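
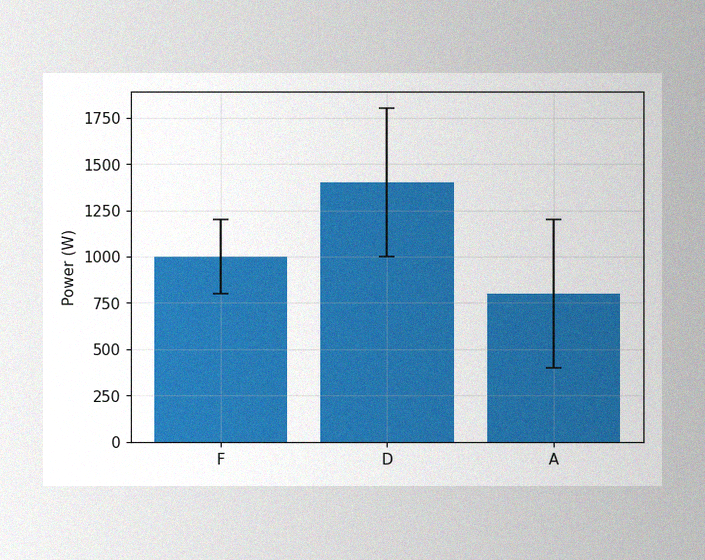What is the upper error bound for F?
1200W

The image has some photo noise and uneven lighting. The F bar's upper whisker reaches 1200W.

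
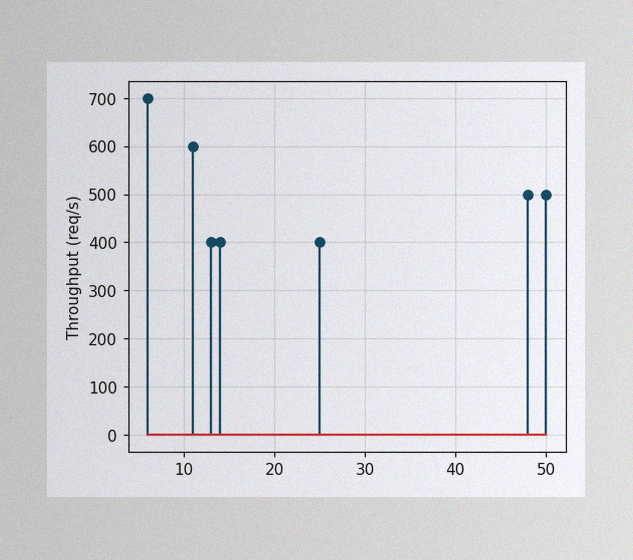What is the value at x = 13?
400req/s

The image has some photo noise and uneven lighting. The stem at x=13 reaches 400req/s.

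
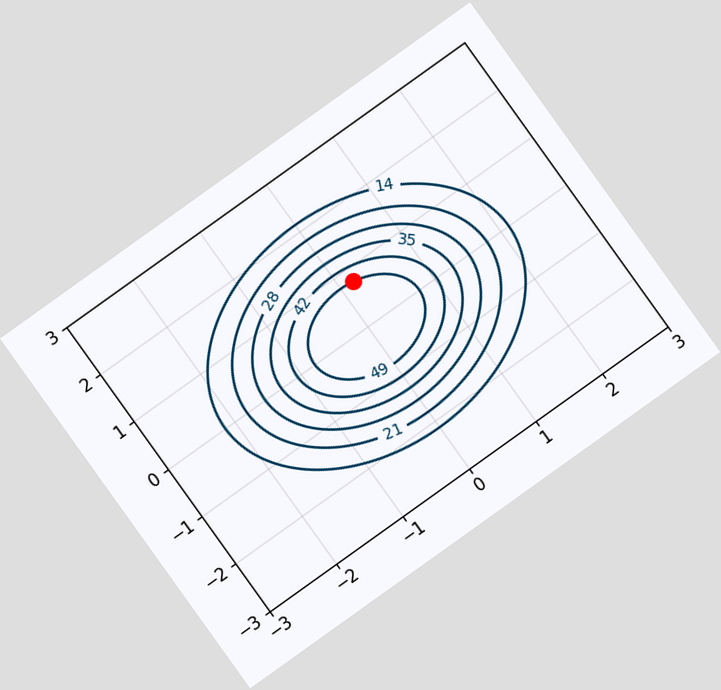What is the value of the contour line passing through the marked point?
49

The chart is tilted about 36° counter-clockwise. The marked point sits on the contour labelled 49.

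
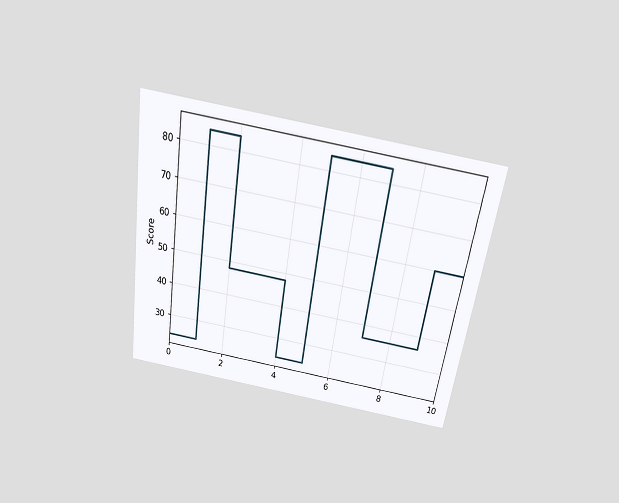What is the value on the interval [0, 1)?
24

The chart is tilted about 9° clockwise and viewed slightly from above. On [0, 1) the step sits at 24.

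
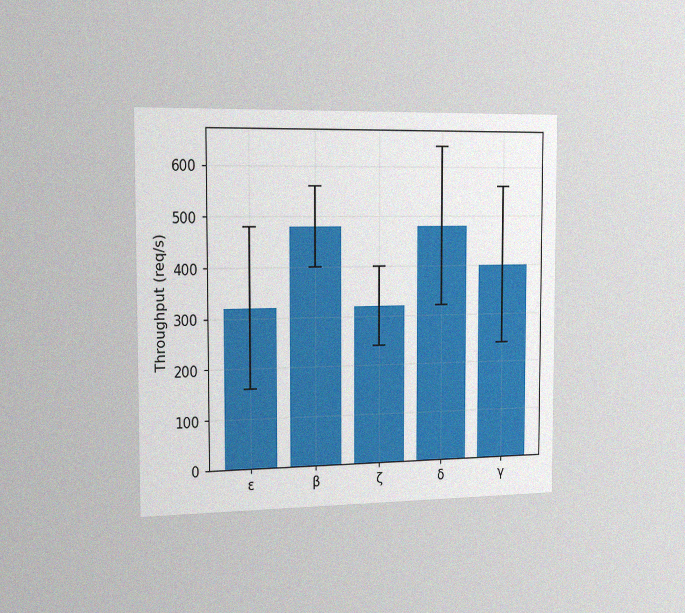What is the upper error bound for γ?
The chart is viewed slightly from the left, with some photo noise. The γ bar's upper whisker reaches 560req/s.

560req/s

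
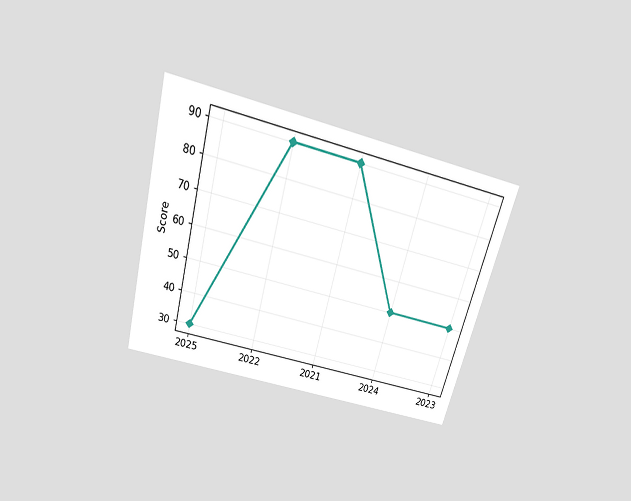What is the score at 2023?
50

The chart is tilted about 15° clockwise and viewed slightly from above. At 2023, the line is at 50.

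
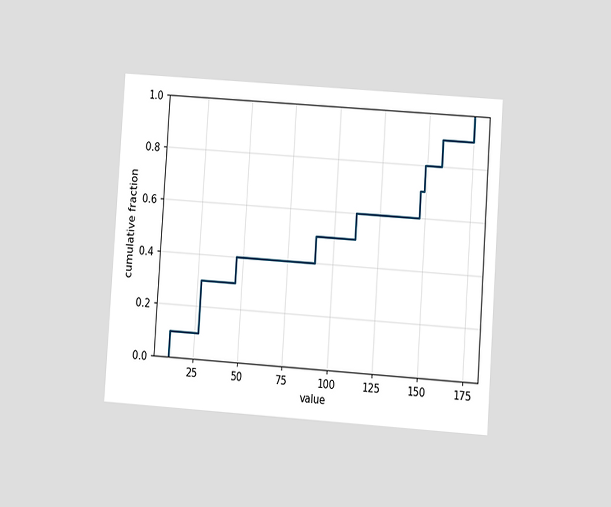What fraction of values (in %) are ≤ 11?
10%

The chart is tilted about 4° clockwise and viewed at a slight angle. At x=11 the ECDF step is at 10%.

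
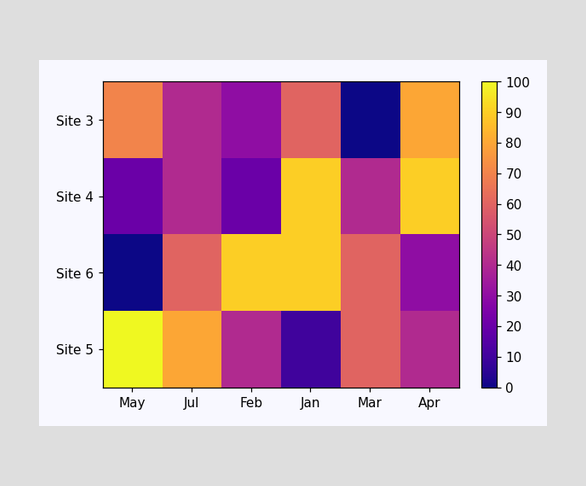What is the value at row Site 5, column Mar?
60

Matching cell (Site 5, Mar) against the colorbar gives 60.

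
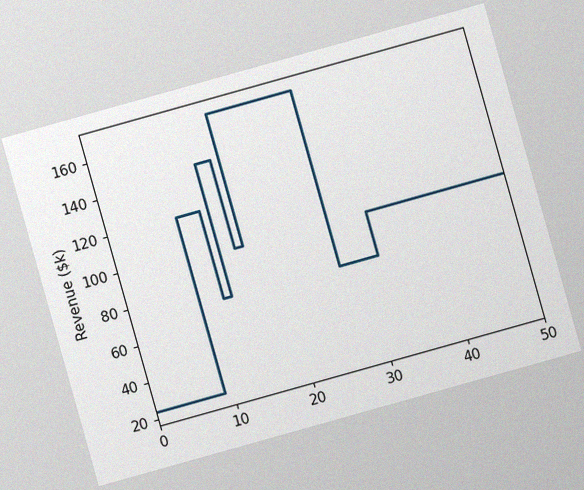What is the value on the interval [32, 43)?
$96k

The chart is tilted about 16° counter-clockwise, with some photo noise. On [32, 43) the step sits at $96k.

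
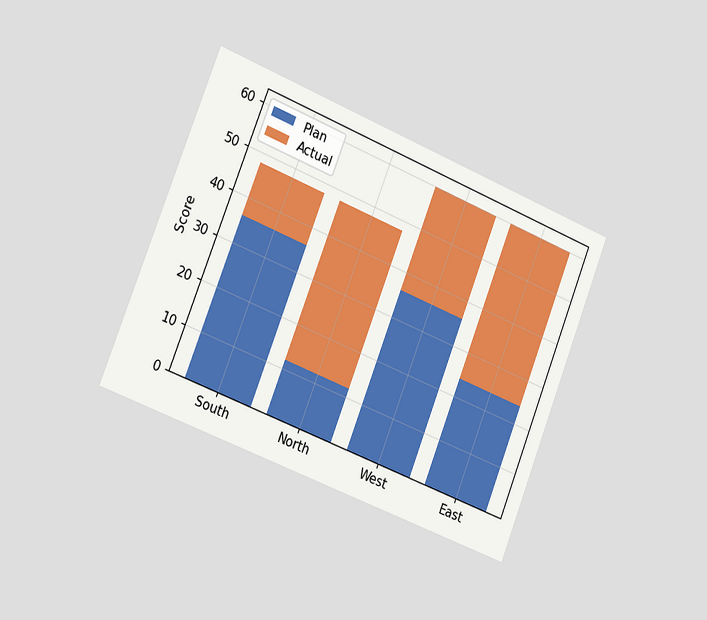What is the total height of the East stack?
The chart is tilted about 22° clockwise and viewed slightly from the left. The East stack's top reaches 60 on the y-axis.

60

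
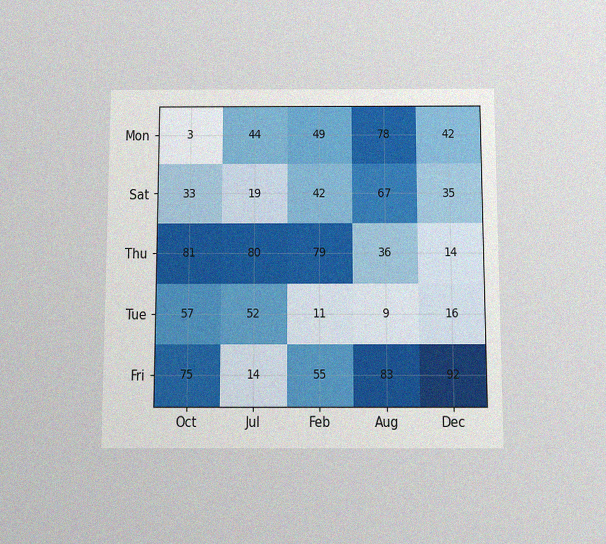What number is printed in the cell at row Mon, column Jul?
The chart is viewed slightly from below, with some photo noise. The (Mon, Jul) cell reads 44.

44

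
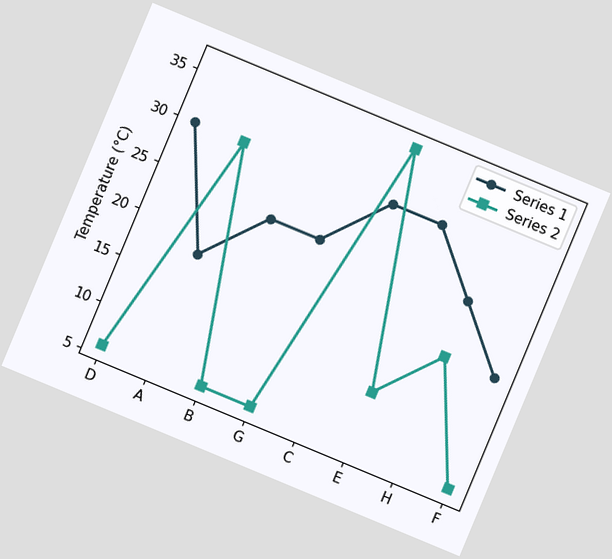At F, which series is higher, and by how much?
Series 1, by 12°C

The chart is tilted about 23° clockwise. At F, Series 1 sits above the other line by 12°C.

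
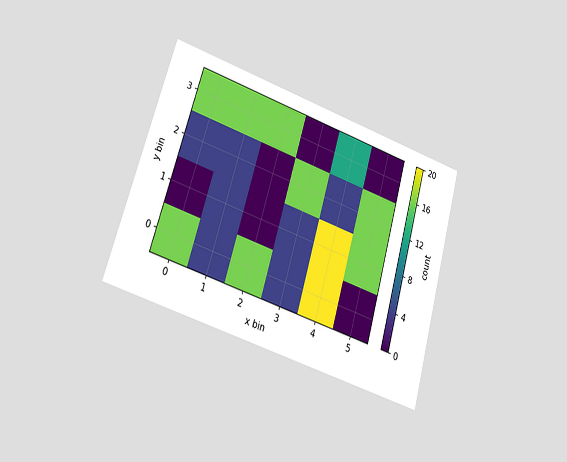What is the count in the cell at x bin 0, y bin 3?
The chart is tilted about 16° clockwise and viewed at a slight angle. Matching the cell (0, 3) against the colorbar gives 16.

16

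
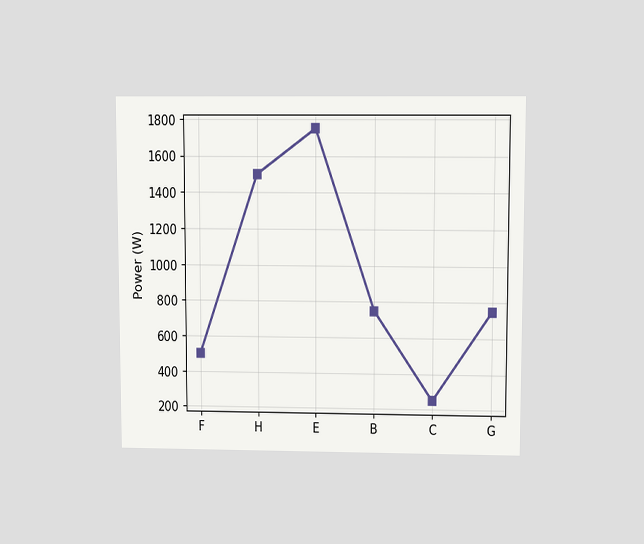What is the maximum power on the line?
1750W

The chart is viewed slightly from above. The highest point is at E, and reading across to the y-axis gives 1750W.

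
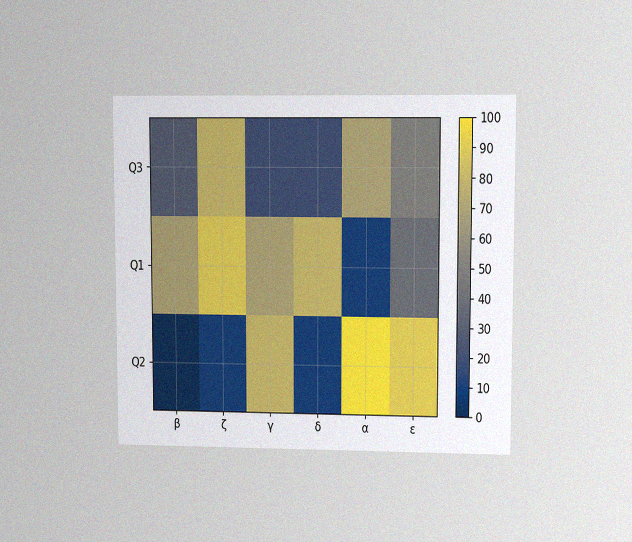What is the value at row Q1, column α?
10

The chart is viewed at a slight angle, with some photo noise. Matching cell (Q1, α) against the colorbar gives 10.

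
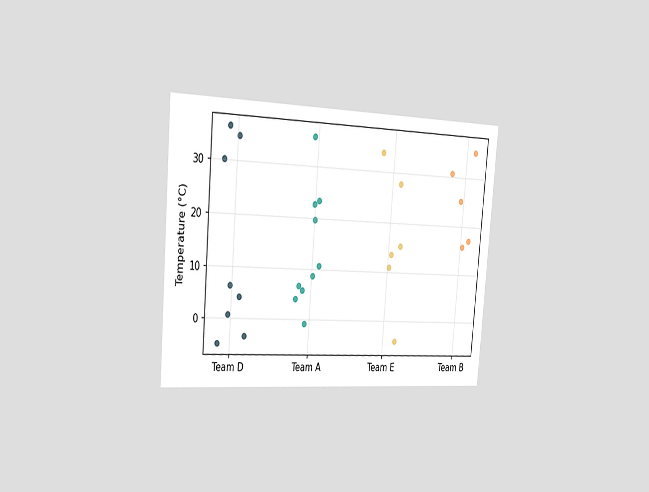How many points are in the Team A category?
10

The chart is tilted about 5° clockwise and viewed slightly from the left. Counting the markers in the Team A column gives 10.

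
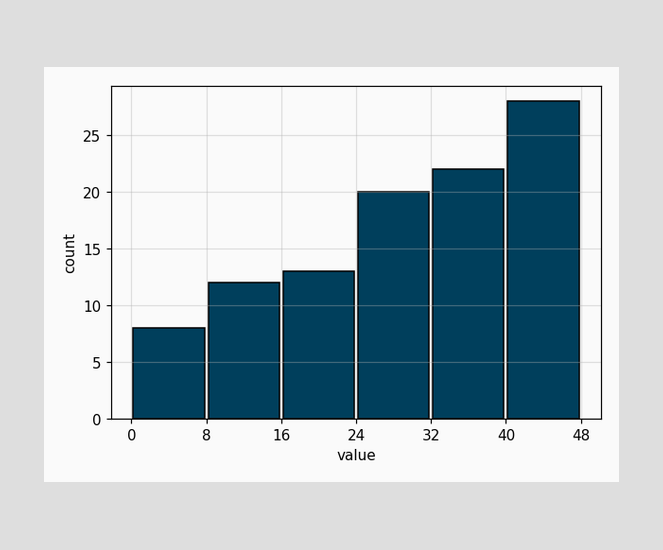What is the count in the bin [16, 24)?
The [16, 24) bin has height 13.

13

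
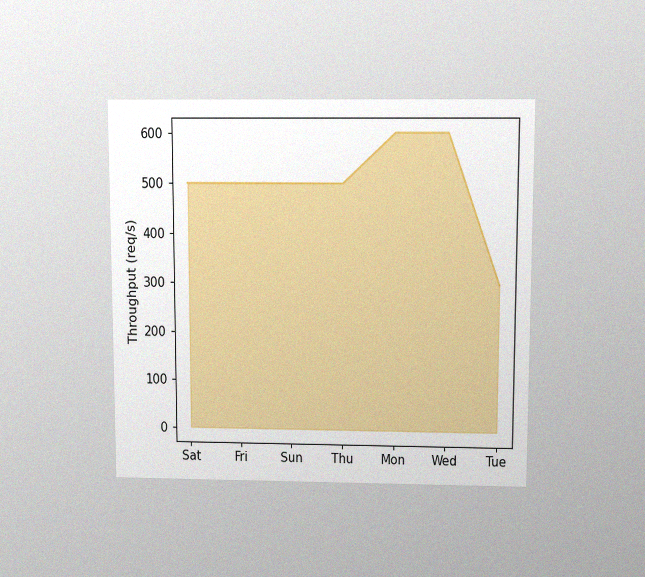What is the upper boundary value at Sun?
500req/s

The chart is viewed slightly from above, with some photo noise. At Sun the upper boundary is at 500req/s.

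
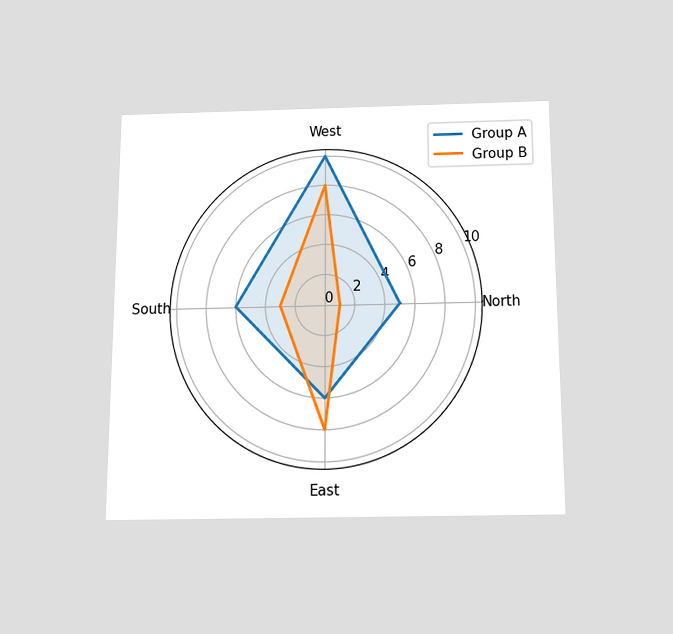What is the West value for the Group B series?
The chart is viewed slightly from below. On the West axis, Group B reaches 8.

8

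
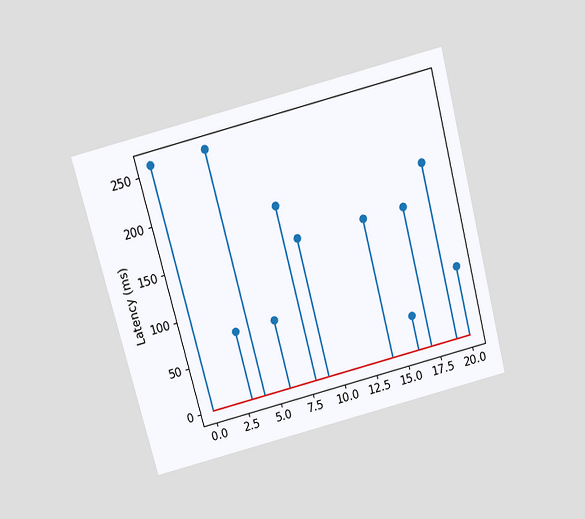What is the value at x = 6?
The chart is tilted about 15° counter-clockwise and viewed slightly from above. The stem at x=6 reaches 74ms.

74ms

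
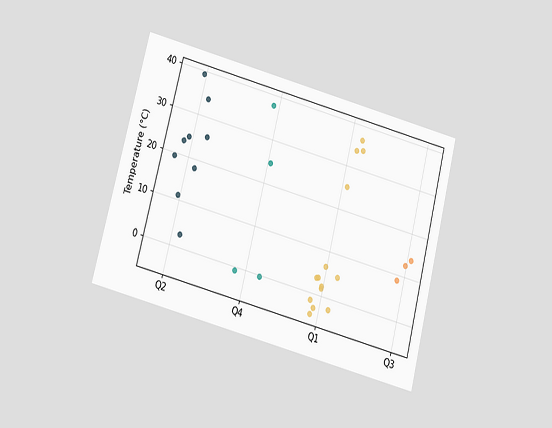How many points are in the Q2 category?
9

The chart is tilted about 15° clockwise and viewed slightly from below. Counting the markers in the Q2 column gives 9.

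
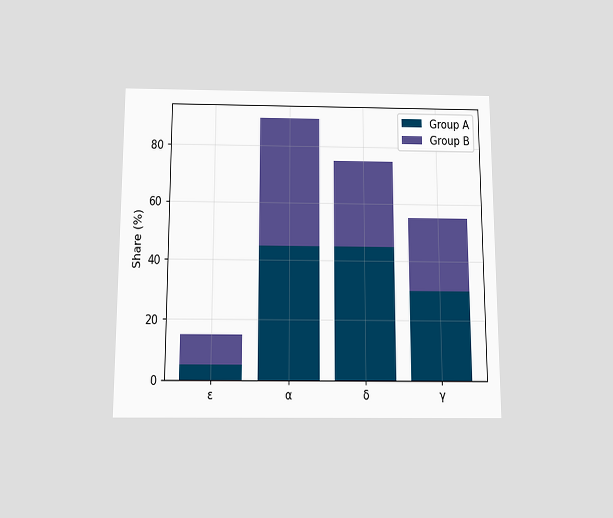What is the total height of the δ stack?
The chart is viewed slightly from below. The δ stack's top reaches 75% on the y-axis.

75%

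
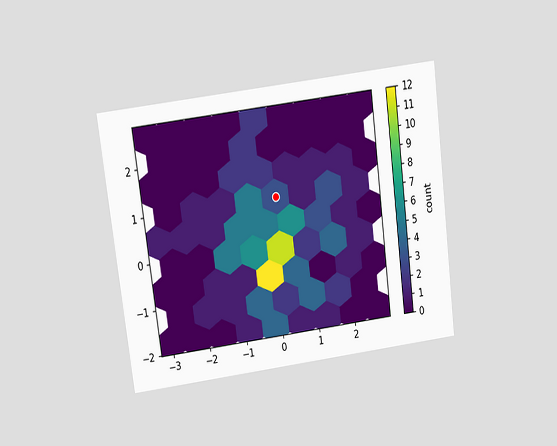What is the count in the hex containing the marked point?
3

The chart is tilted about 7° counter-clockwise and viewed at a slight angle. The marked hex reads 3 on the colorbar.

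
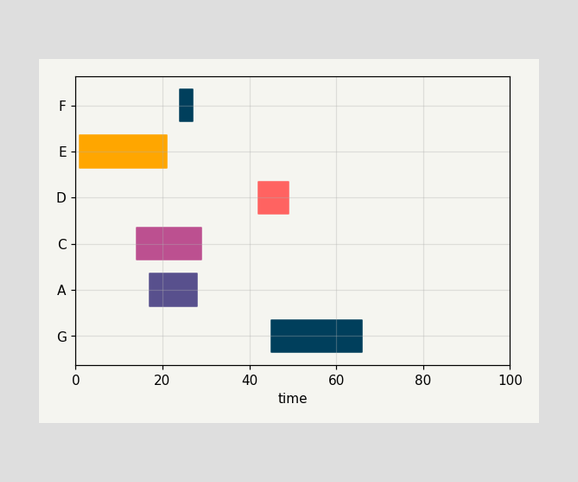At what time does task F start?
The F bar begins at t=24.

24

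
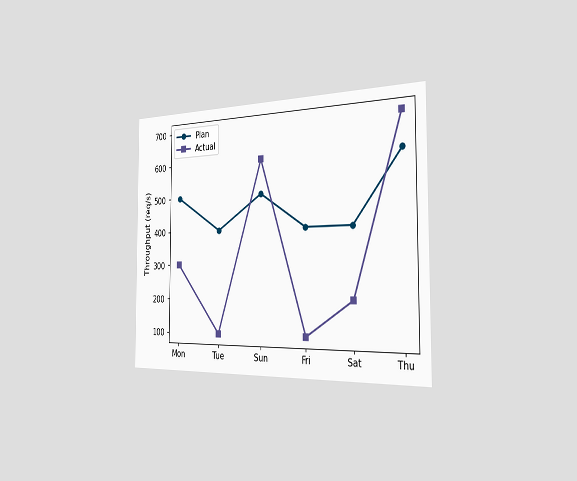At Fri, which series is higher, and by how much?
Plan, by 300req/s

The chart is viewed slightly from the right. At Fri, Plan sits above the other line by 300req/s.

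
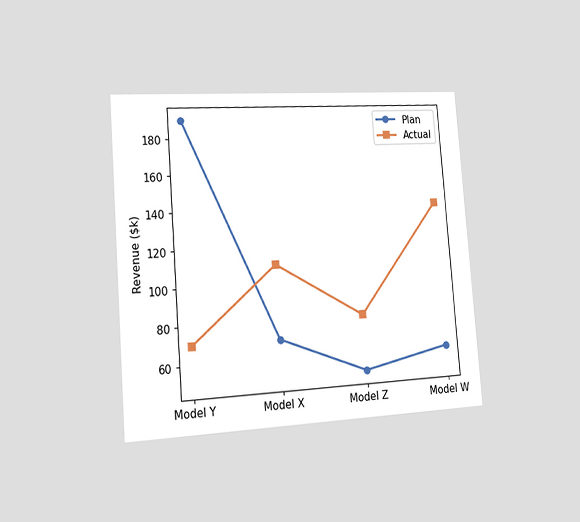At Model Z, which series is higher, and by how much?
The chart is tilted about 4° counter-clockwise and viewed slightly from the left. At Model Z, Actual sits above the other line by $30k.

Actual, by $30k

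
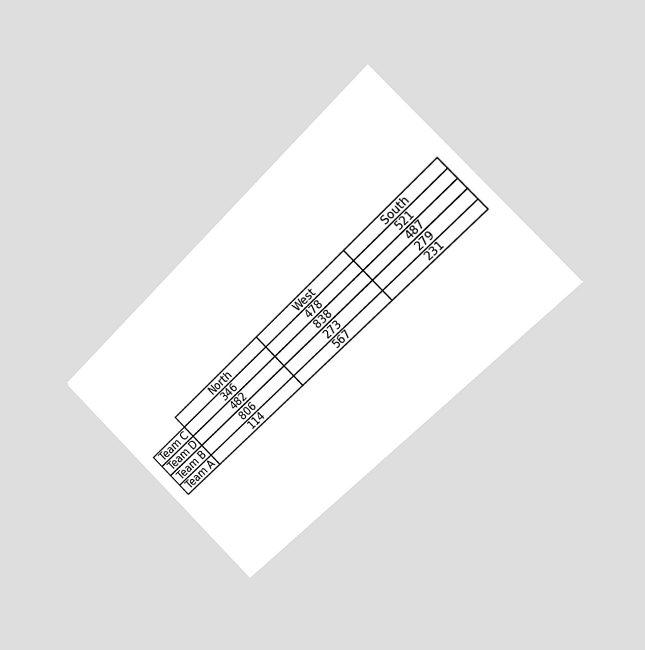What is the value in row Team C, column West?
The chart is tilted about 45° counter-clockwise and viewed at a slight angle. The (Team C, West) cell reads 478.

478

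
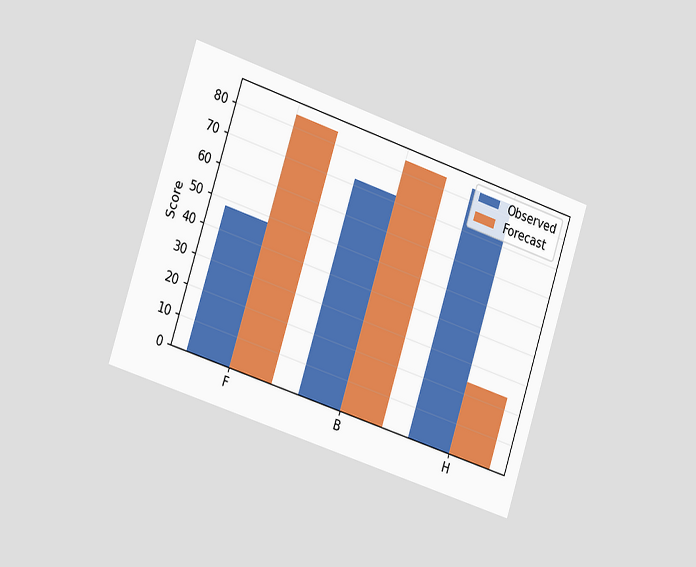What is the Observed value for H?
84

The chart is tilted about 18° clockwise and viewed slightly from the left. The Observed bar at H reaches 84 on the y-axis.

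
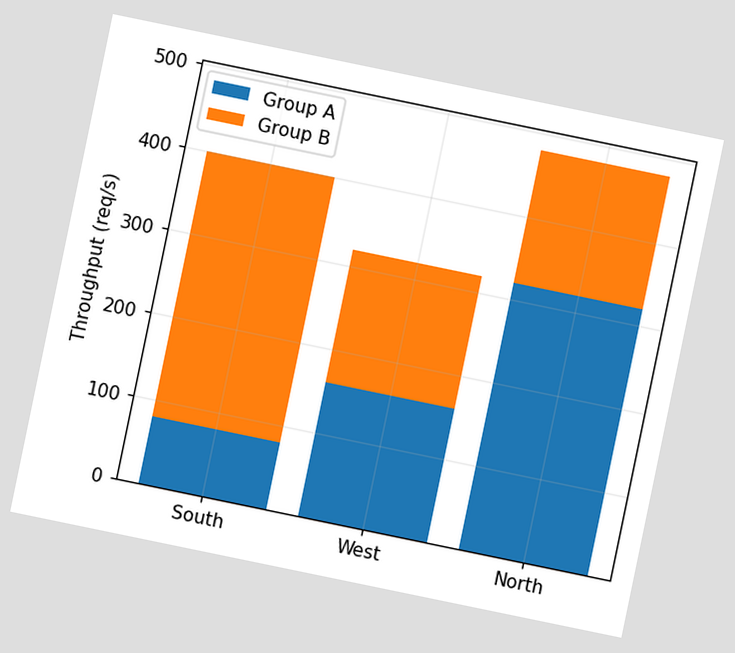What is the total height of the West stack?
The chart is tilted about 12° clockwise. The West stack's top reaches 320req/s on the y-axis.

320req/s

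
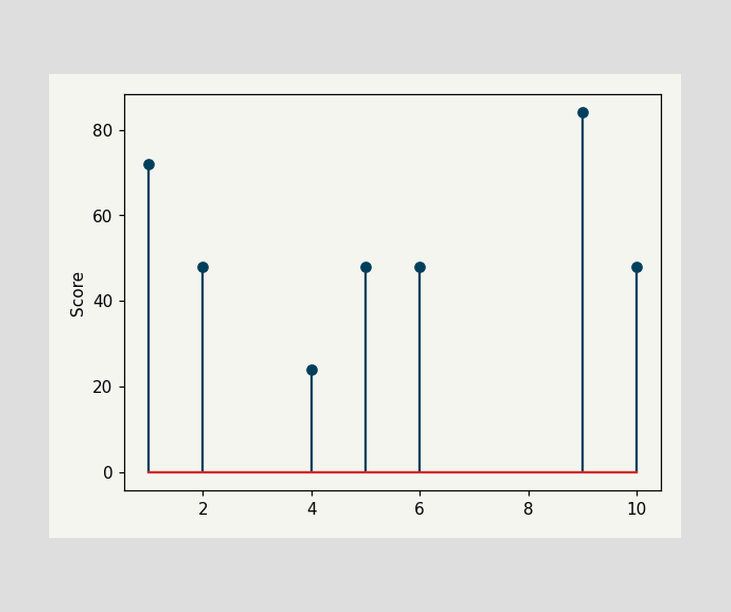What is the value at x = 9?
The stem at x=9 reaches 84.

84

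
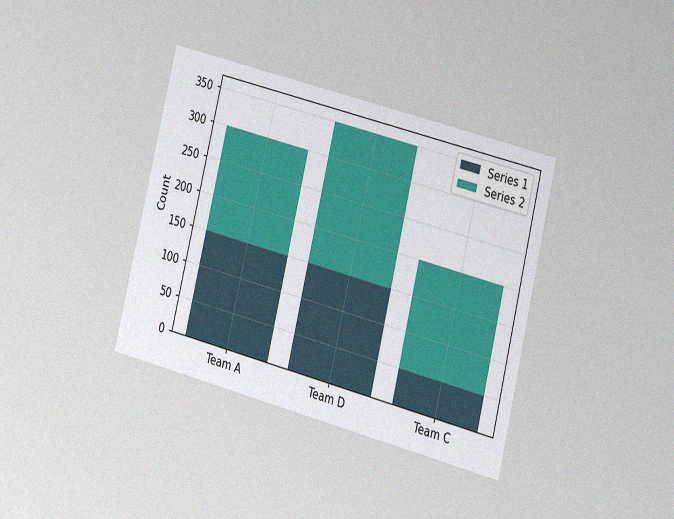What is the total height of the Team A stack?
300

The chart is tilted about 14° clockwise and viewed at a slight angle, with some photo noise. The Team A stack's top reaches 300 on the y-axis.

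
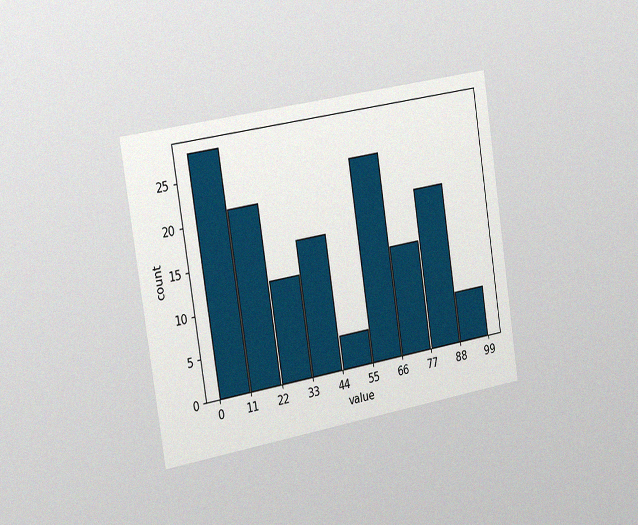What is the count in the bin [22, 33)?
12

The chart is tilted about 9° counter-clockwise and viewed slightly from the left, with some photo noise. The [22, 33) bin has height 12.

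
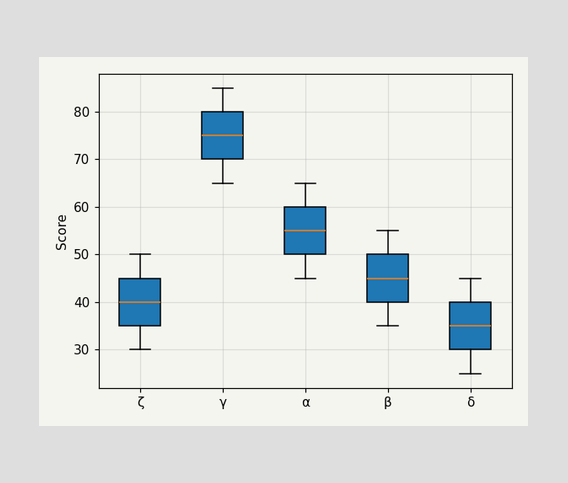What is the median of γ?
75

The median line in the γ box sits at 75.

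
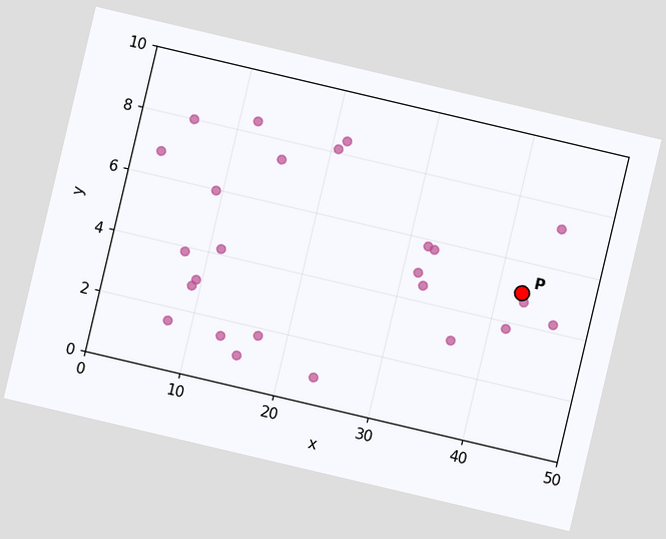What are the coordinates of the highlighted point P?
(42.5, 5)

The chart is tilted about 13° clockwise. Following the gridlines from P to each axis, P sits at (42.5, 5).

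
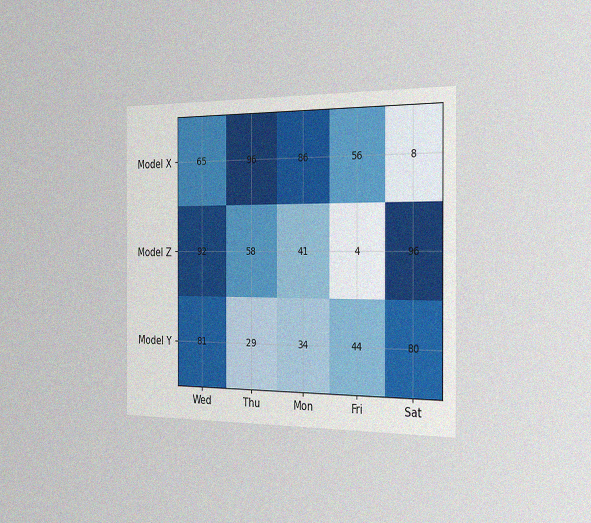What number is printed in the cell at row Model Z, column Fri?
The chart is viewed slightly from the right, with some photo noise. The (Model Z, Fri) cell reads 4.

4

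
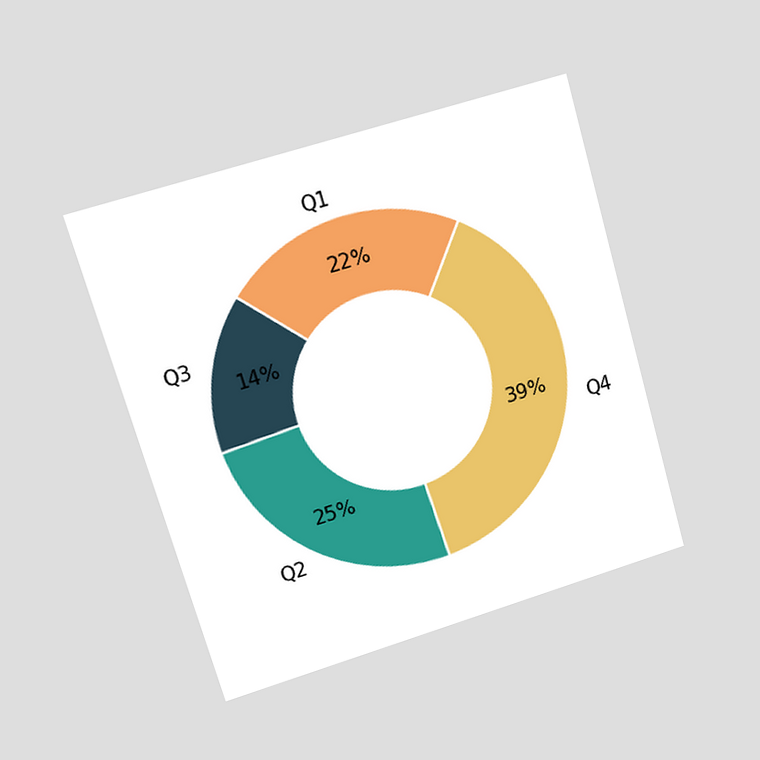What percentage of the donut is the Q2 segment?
25%

The chart is tilted about 16° counter-clockwise and viewed at a slight angle. The Q2 segment takes up 25% of the ring.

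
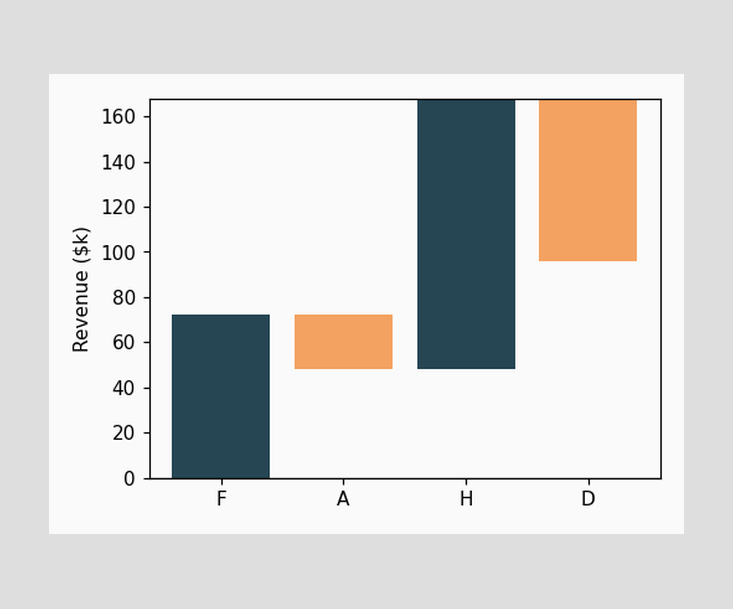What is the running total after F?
$72k

After F the running total reaches $72k.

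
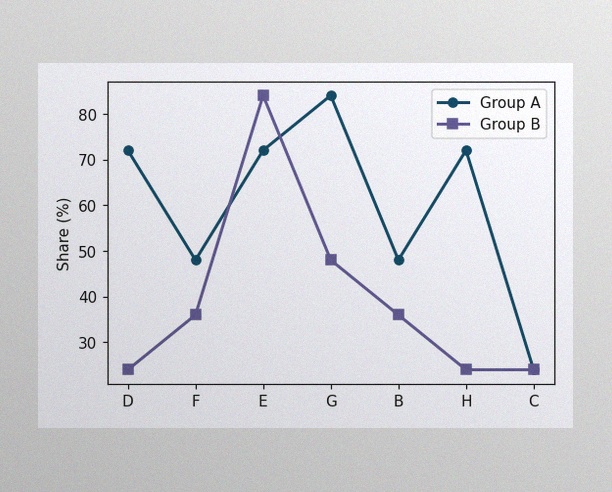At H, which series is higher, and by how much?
The image has some photo noise and uneven lighting. At H, Group A sits above the other line by 48%.

Group A, by 48%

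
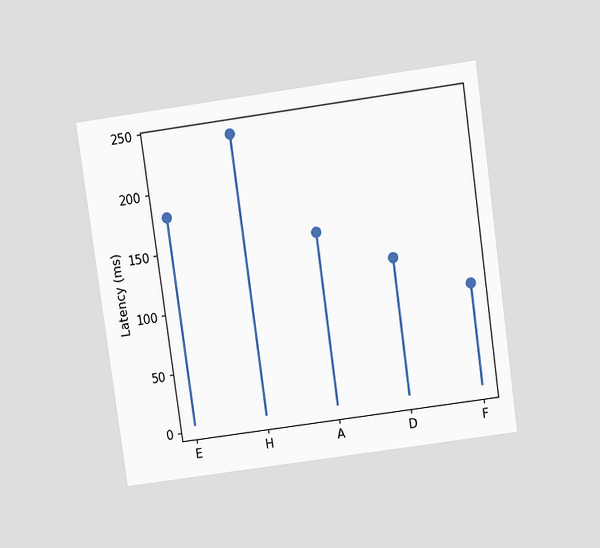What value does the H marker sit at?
240ms

The chart is tilted about 8° counter-clockwise and viewed slightly from above. The H marker sits at 240ms.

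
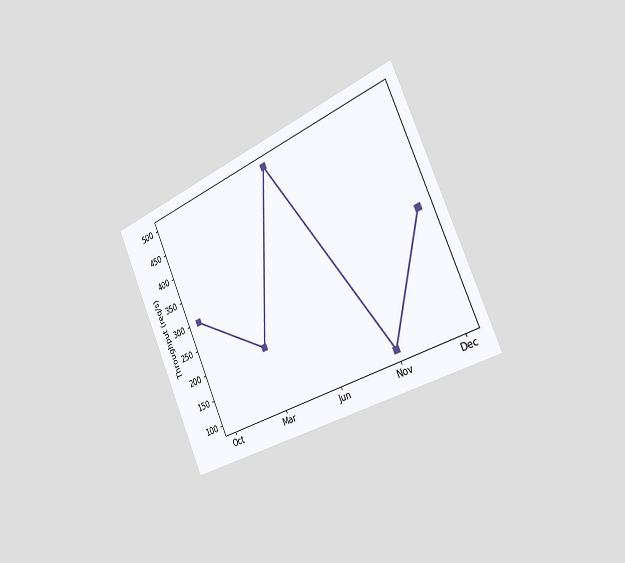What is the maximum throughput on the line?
The chart is tilted about 24° counter-clockwise and viewed slightly from the right. The highest point is at Jun, and reading across to the y-axis gives 500req/s.

500req/s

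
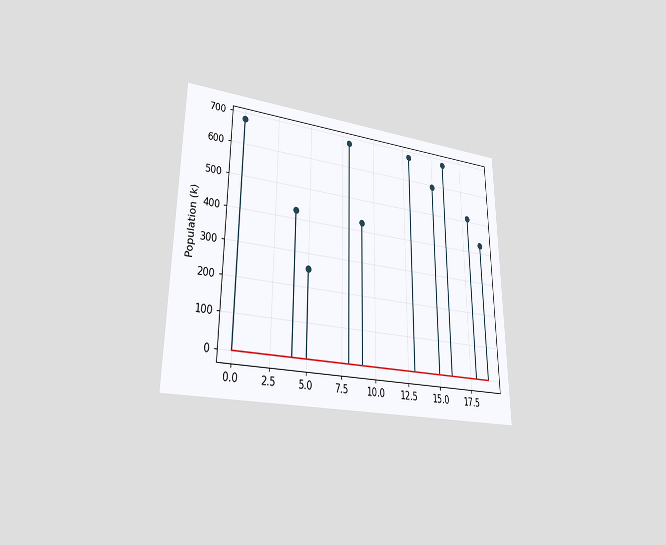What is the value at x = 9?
The chart is viewed at a slight angle. The stem at x=9 reaches 425k.

425k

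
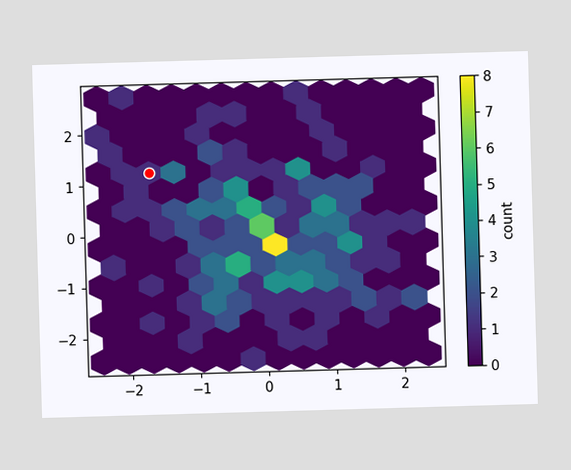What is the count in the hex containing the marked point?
The marked hex reads 1 on the colorbar.

1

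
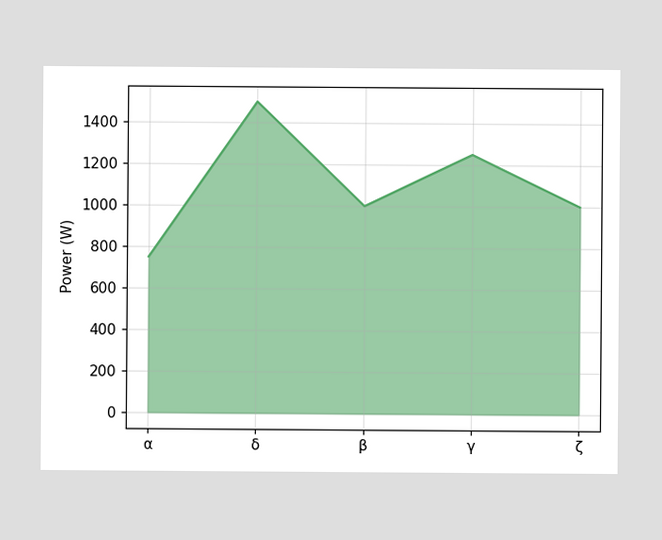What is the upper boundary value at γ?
1250W

At γ the upper boundary is at 1250W.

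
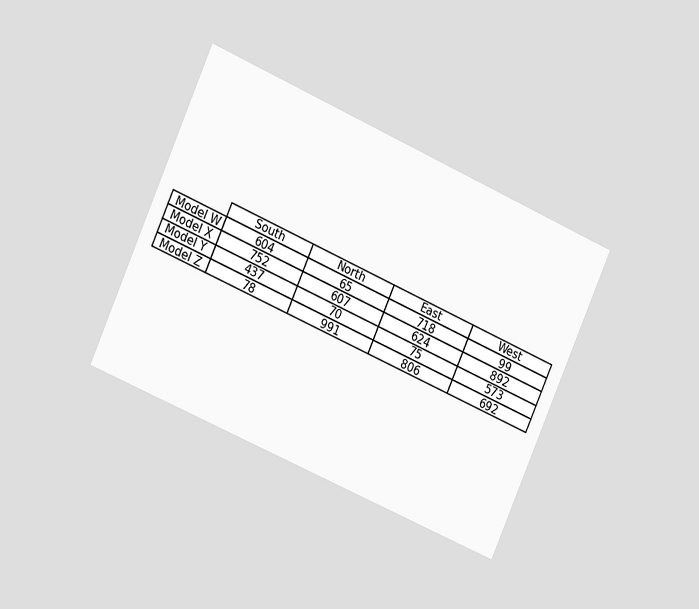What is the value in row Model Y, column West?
573

The chart is tilted about 24° clockwise and viewed slightly from the left. The (Model Y, West) cell reads 573.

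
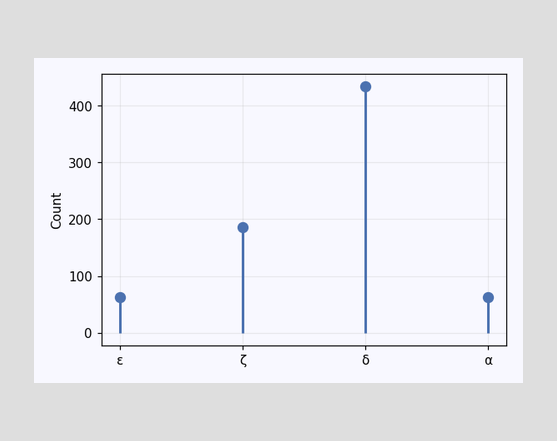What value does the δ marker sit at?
434

The δ marker sits at 434.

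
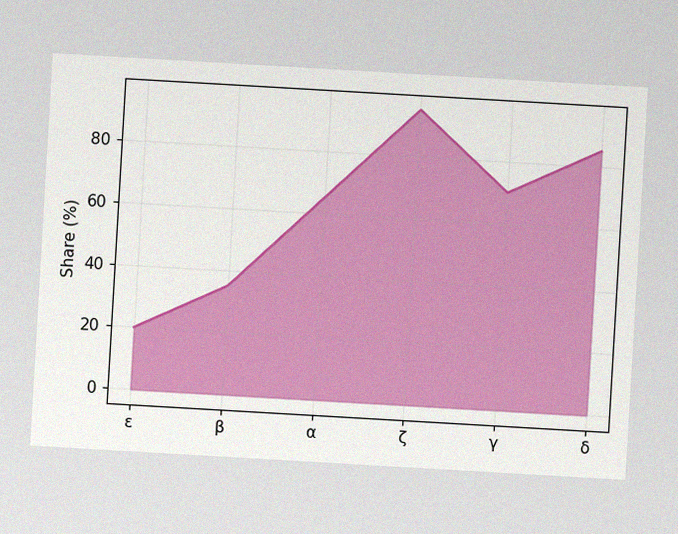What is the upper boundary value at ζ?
The chart is tilted about 3° clockwise, with some photo noise. At ζ the upper boundary is at 95%.

95%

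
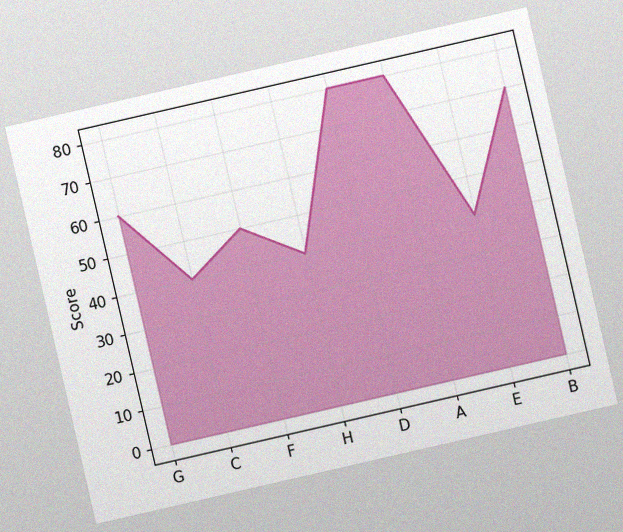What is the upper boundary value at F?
50

The chart is tilted about 13° counter-clockwise, with some photo noise. At F the upper boundary is at 50.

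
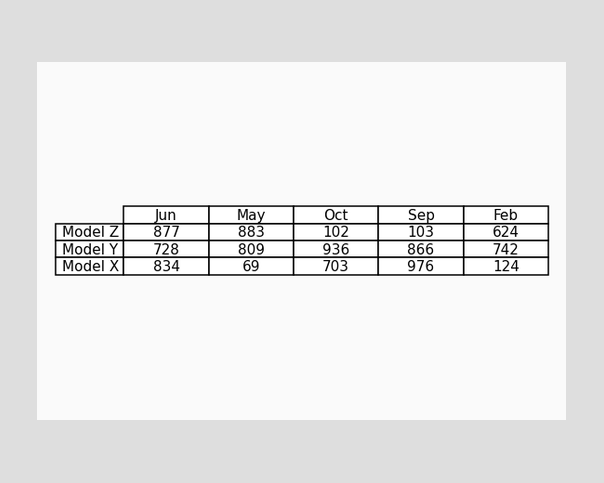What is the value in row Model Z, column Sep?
103

The (Model Z, Sep) cell reads 103.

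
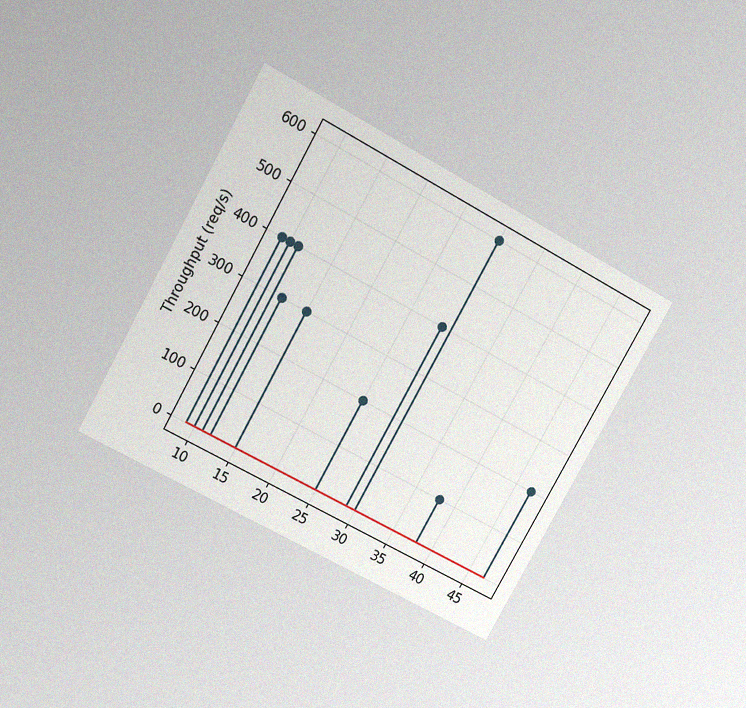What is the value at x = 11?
400req/s

The chart is tilted about 29° clockwise and viewed slightly from above, with some photo noise. The stem at x=11 reaches 400req/s.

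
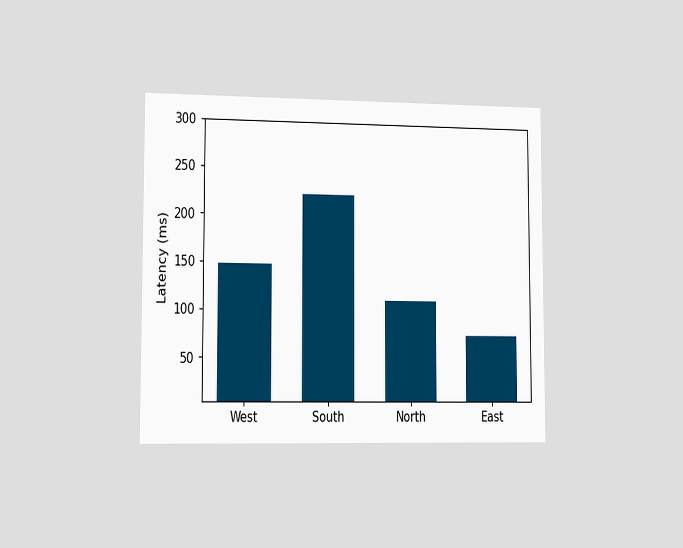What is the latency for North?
111ms

The chart is viewed slightly from the left. Reading along the chart's y-axis, the North bar reaches 111ms.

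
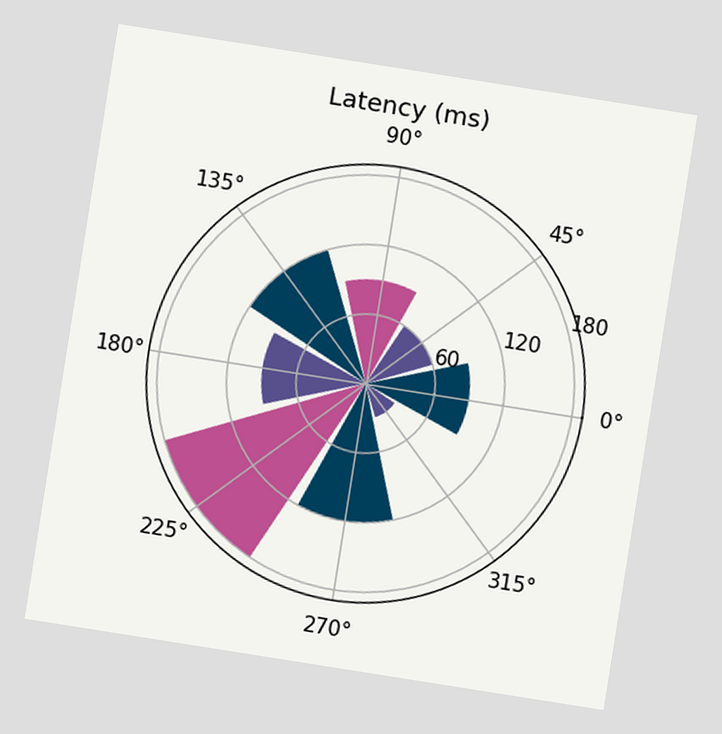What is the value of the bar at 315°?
30ms

The chart is tilted about 9° clockwise. The bar at 315° reaches 30ms on the radial axis.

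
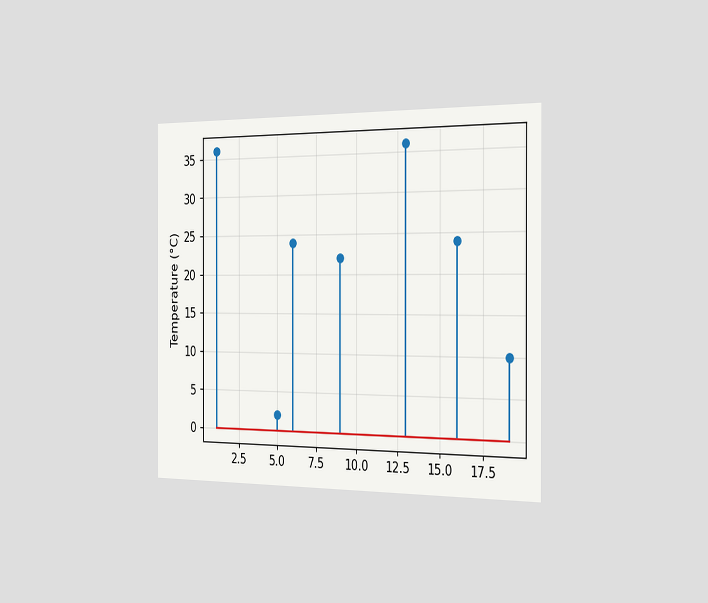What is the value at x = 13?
36°C

The chart is viewed slightly from the right. The stem at x=13 reaches 36°C.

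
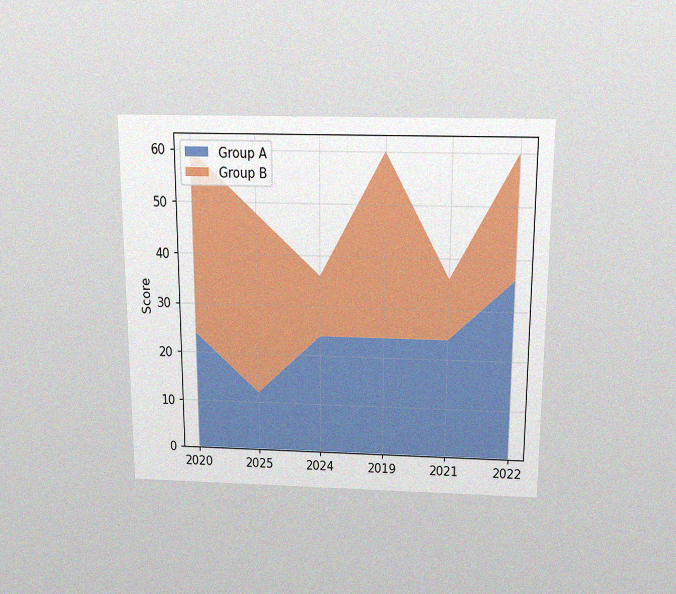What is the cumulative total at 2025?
48

The chart is viewed slightly from above, with some photo noise. The stacked total at 2025 reaches 48.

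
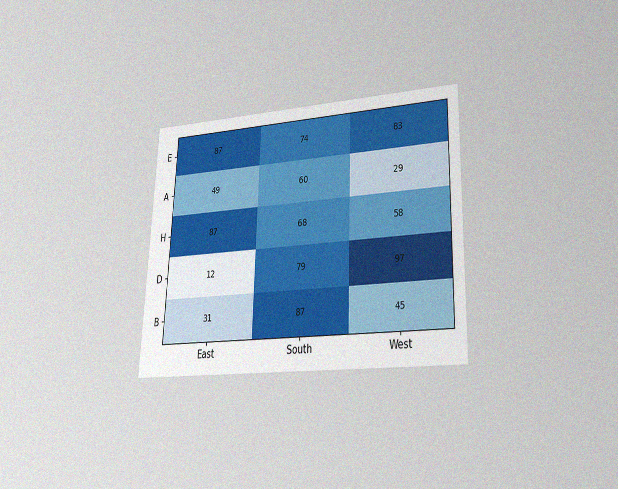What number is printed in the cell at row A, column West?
29

The chart is tilted about 2° clockwise and viewed at a slight angle, with some photo noise. The (A, West) cell reads 29.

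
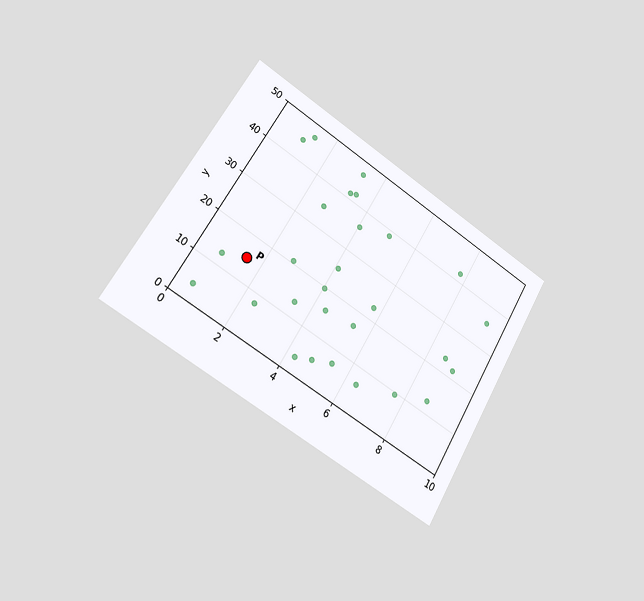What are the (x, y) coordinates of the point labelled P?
The chart is tilted about 31° clockwise and viewed slightly from the left. Following the gridlines from P to each axis, P sits at (1.5, 15).

(1.5, 15)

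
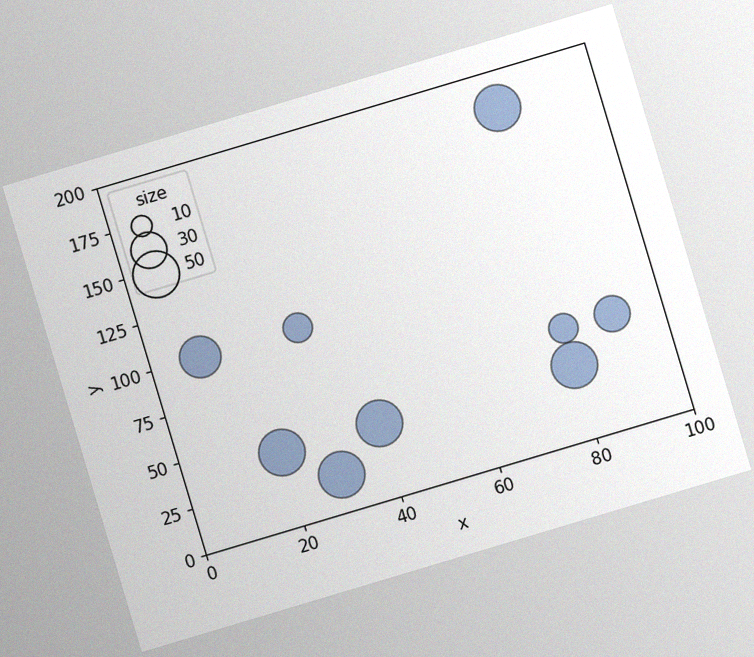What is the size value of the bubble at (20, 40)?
50

The chart is tilted about 17° counter-clockwise, with some photo noise. Matching the bubble at (20, 40) against the size legend gives 50.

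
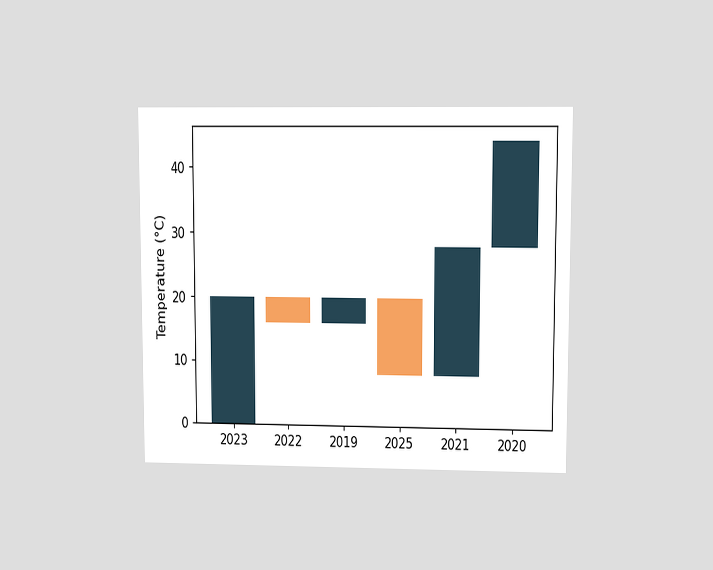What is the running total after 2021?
28°C

The chart is viewed at a slight angle. After 2021 the running total reaches 28°C.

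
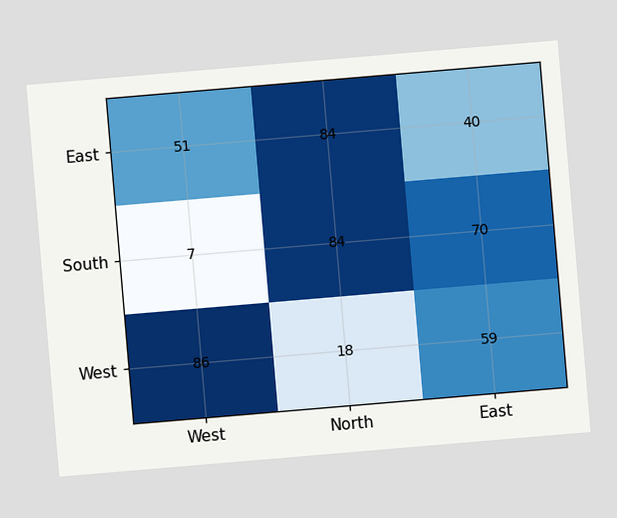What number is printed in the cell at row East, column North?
The chart is tilted about 5° counter-clockwise. The (East, North) cell reads 84.

84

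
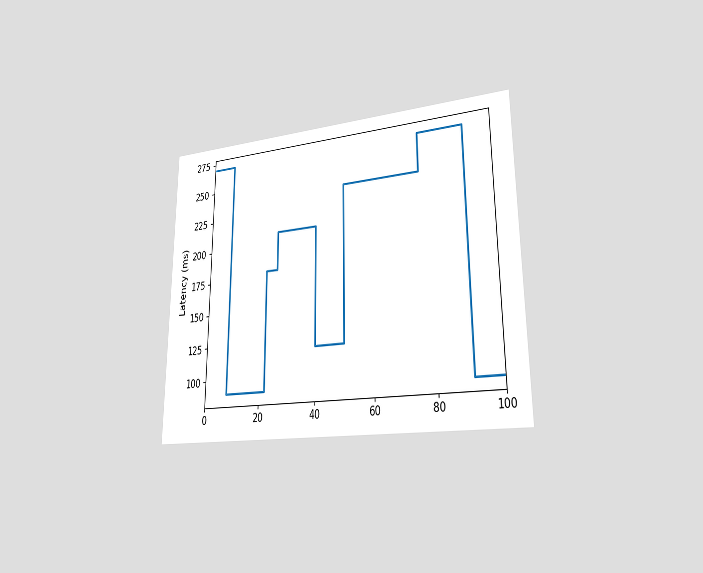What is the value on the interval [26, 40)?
210ms

The chart is viewed slightly from the right. On [26, 40) the step sits at 210ms.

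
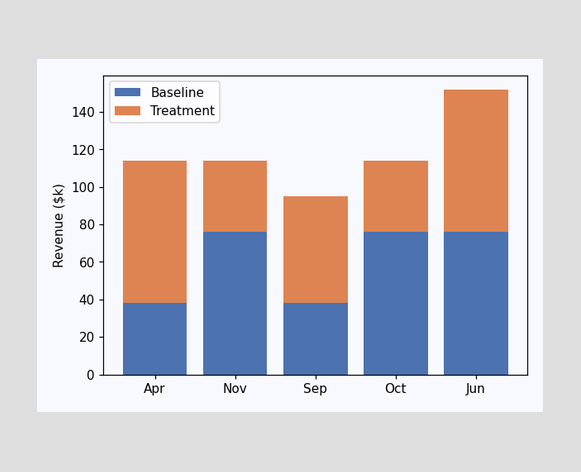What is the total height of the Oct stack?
$114k

The Oct stack's top reaches $114k on the y-axis.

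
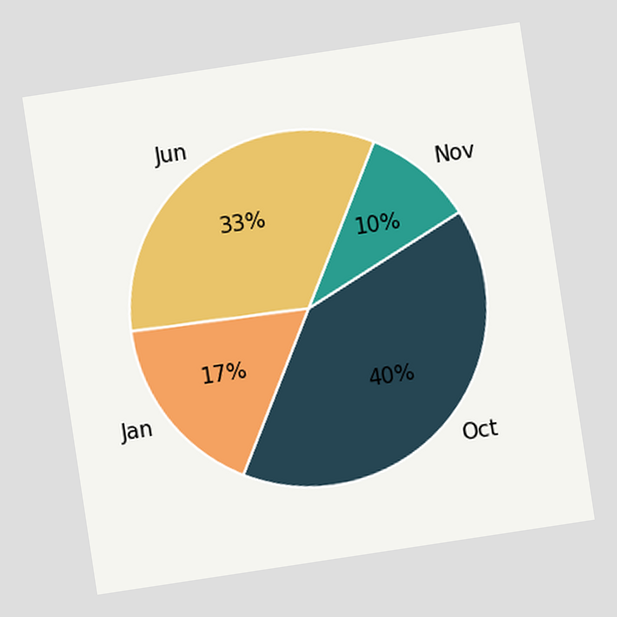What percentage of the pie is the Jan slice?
17%

The chart is tilted about 9° counter-clockwise. The Jan slice takes up 17% of the pie.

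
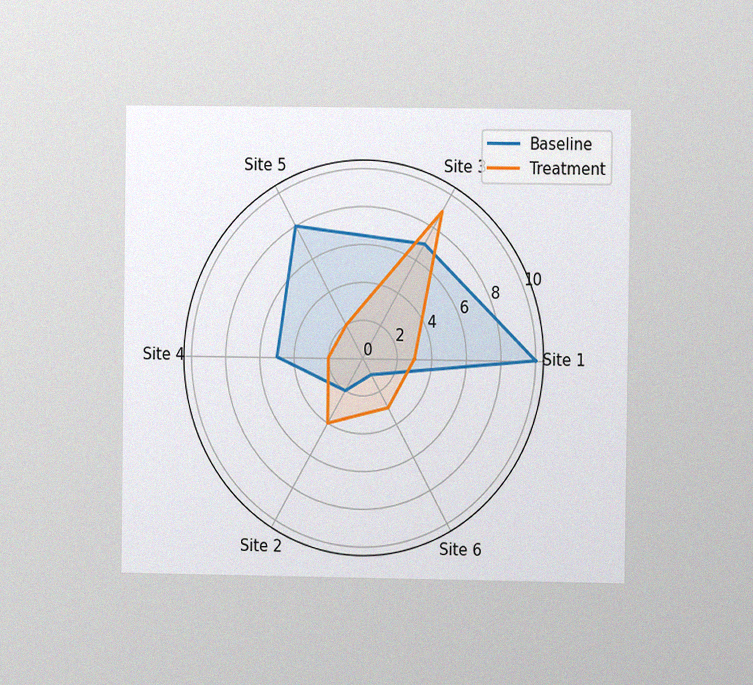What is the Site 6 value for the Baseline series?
The chart is viewed at a slight angle, with some photo noise. On the Site 6 axis, Baseline reaches 1.

1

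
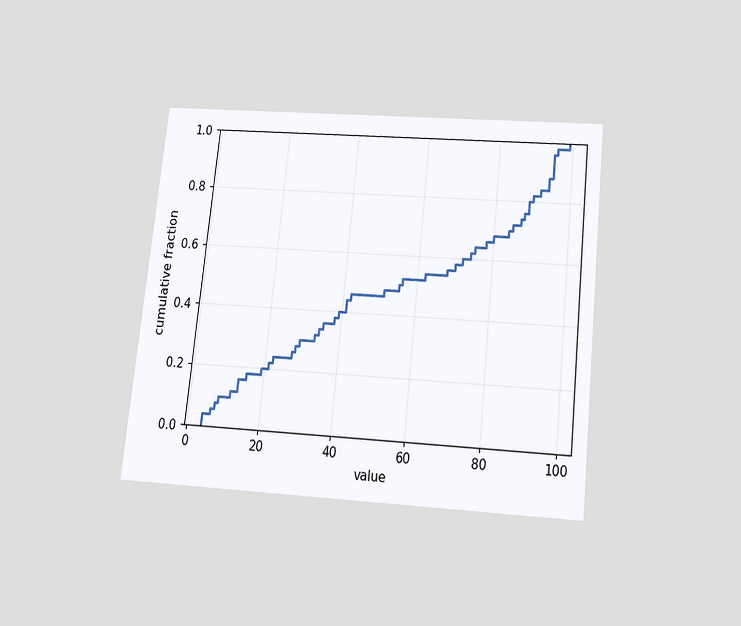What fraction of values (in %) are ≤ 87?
74%

The chart is tilted about 6° clockwise and viewed slightly from below. At x=87 the ECDF step is at 74%.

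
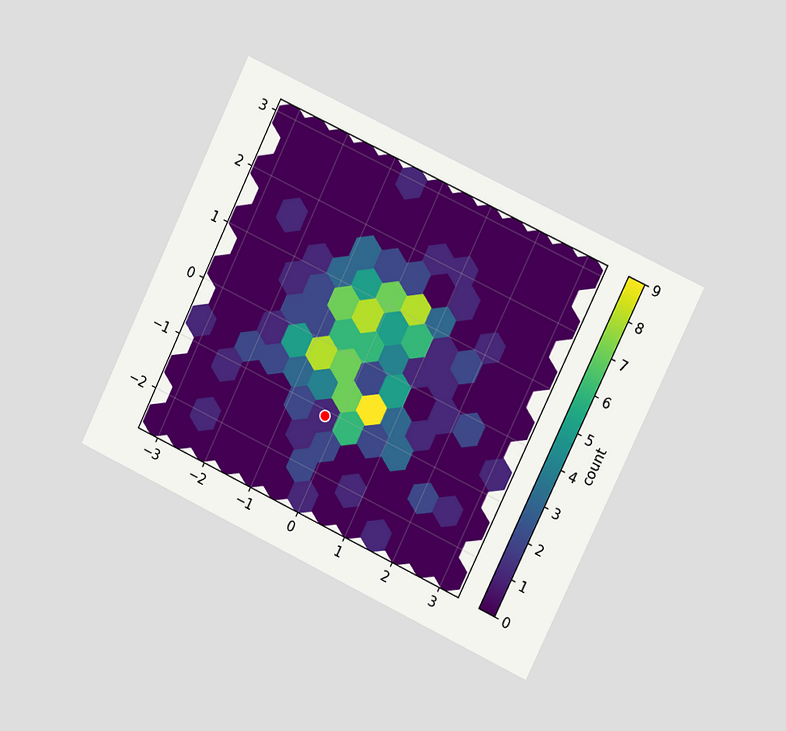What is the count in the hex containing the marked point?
The chart is tilted about 26° clockwise and viewed slightly from the right. The marked hex reads 1 on the colorbar.

1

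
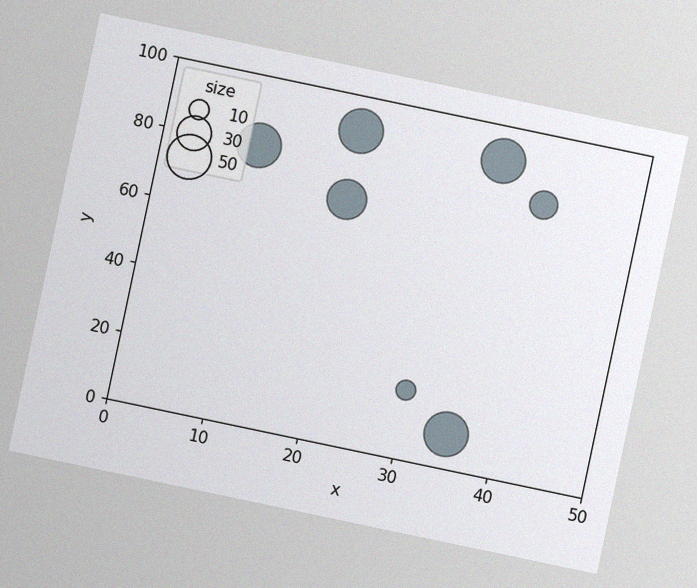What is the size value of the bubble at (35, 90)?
50

The chart is tilted about 12° clockwise, with some photo noise. Matching the bubble at (35, 90) against the size legend gives 50.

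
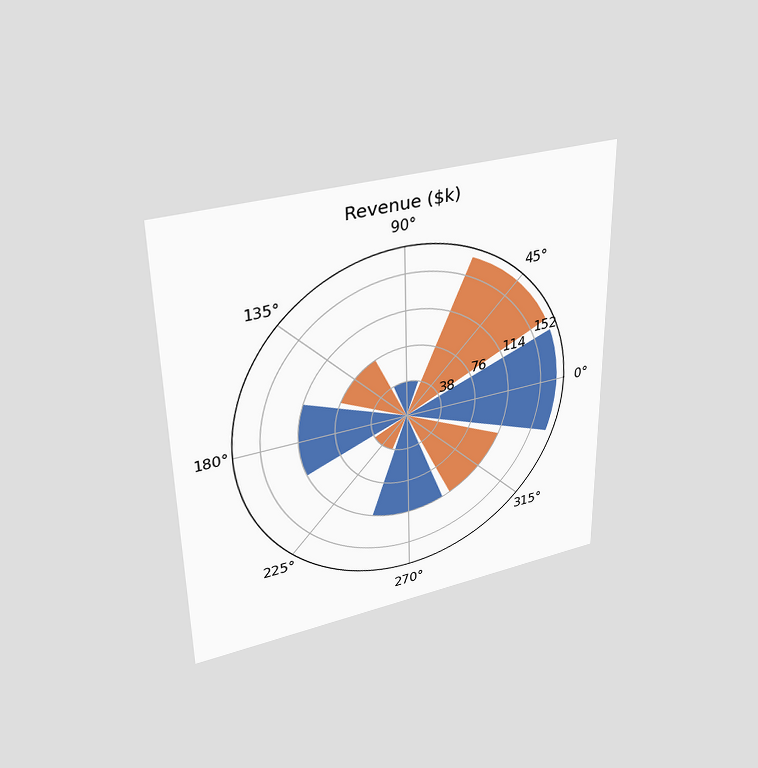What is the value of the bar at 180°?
The chart is viewed slightly from above. The bar at 180° reaches $114k on the radial axis.

$114k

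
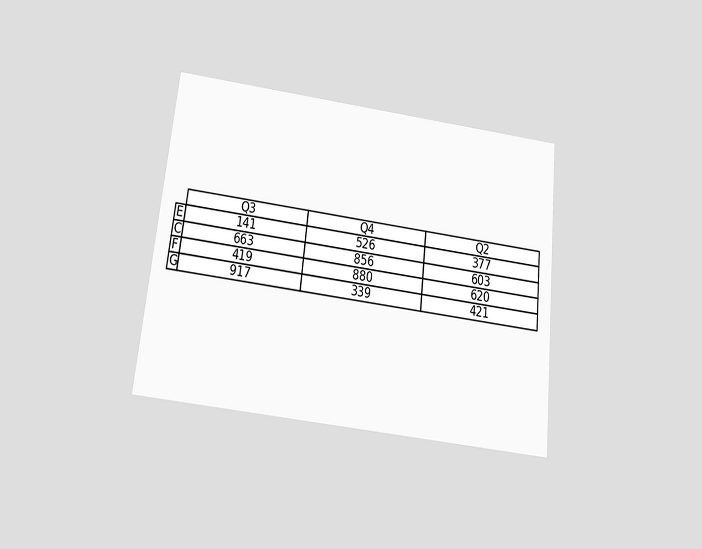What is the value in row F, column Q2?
620

The chart is tilted about 6° clockwise and viewed slightly from below. The (F, Q2) cell reads 620.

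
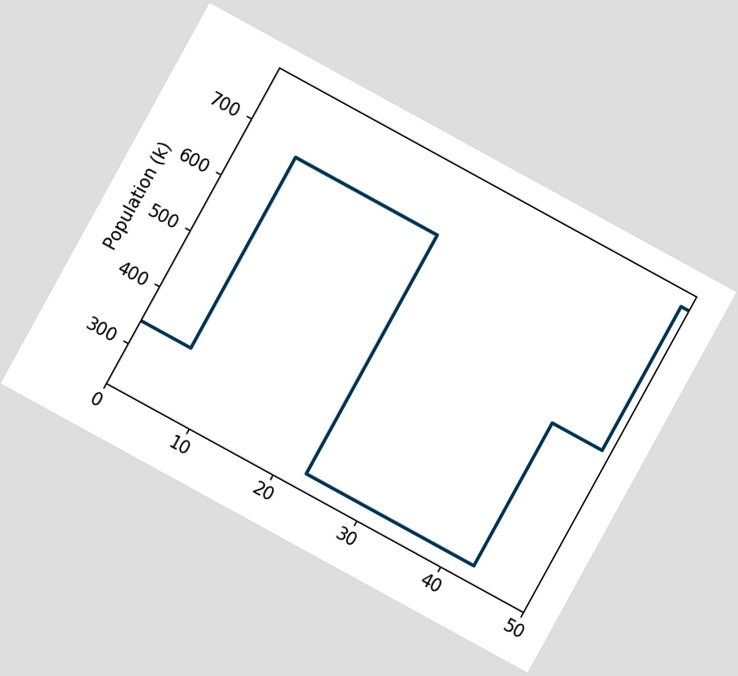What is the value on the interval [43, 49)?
510k

The chart is tilted about 29° clockwise. On [43, 49) the step sits at 510k.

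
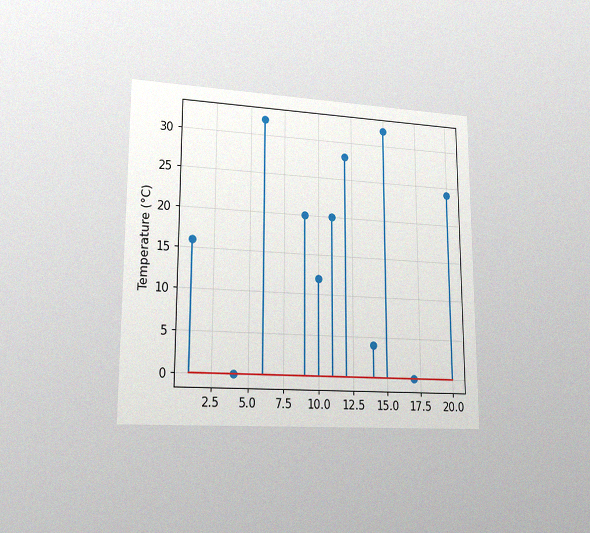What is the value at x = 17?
0°C

The chart is viewed slightly from the left, with some photo noise. The stem at x=17 reaches 0°C.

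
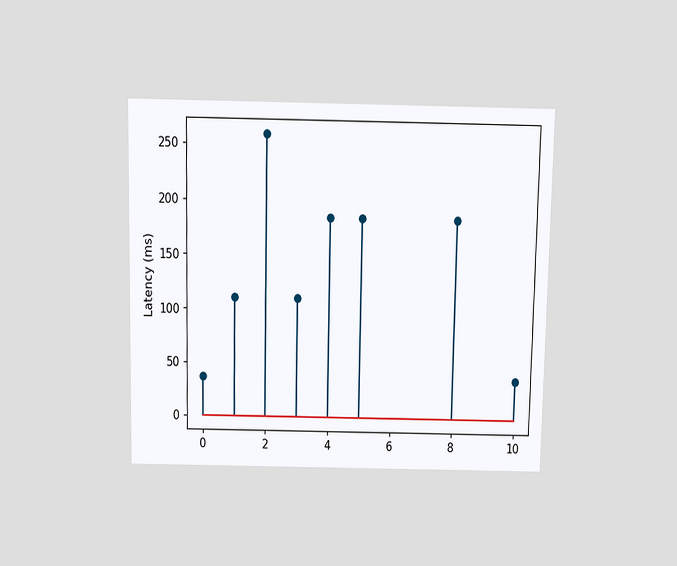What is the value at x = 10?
37ms

The chart is viewed slightly from above. The stem at x=10 reaches 37ms.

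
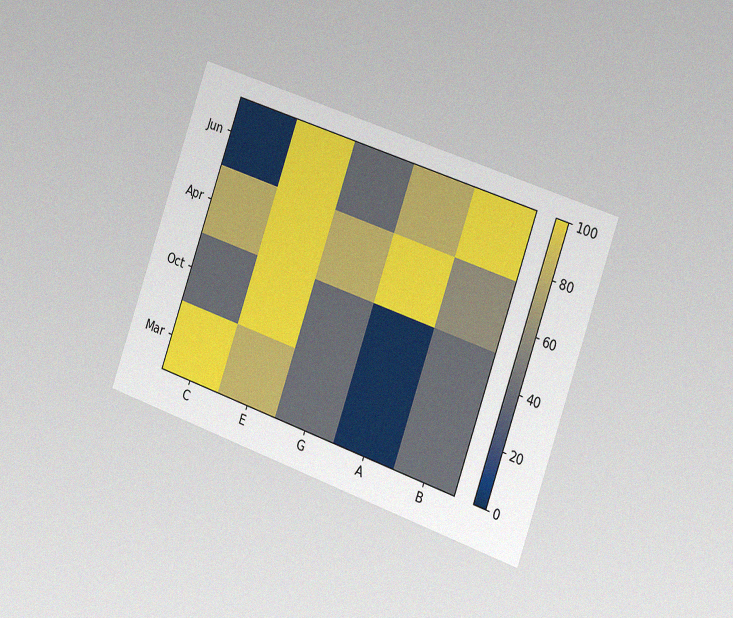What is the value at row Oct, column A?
The chart is tilted about 19° clockwise and viewed slightly from the right, with some photo noise. Matching cell (Oct, A) against the colorbar gives 0.

0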